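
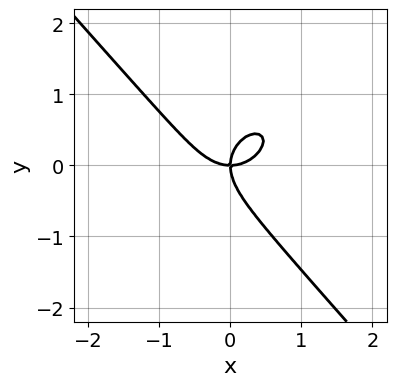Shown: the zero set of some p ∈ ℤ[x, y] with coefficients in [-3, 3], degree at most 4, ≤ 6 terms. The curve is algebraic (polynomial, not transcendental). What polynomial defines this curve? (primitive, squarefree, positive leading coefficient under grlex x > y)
3*x^3 + x*y^2 + 3*y^3 - 3*x*y

1. deg p = 3. A generic line meets the curve in up to 3 points.
2. Against the integer gridlines: it meets the y-axis at y = 0 (among the integer gridlines); it meets the x-axis at x = 0 (among the integer gridlines).
3. The integer polynomial consistent with all of this is the stated p.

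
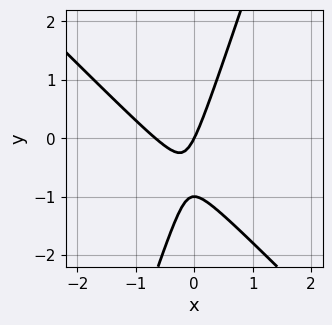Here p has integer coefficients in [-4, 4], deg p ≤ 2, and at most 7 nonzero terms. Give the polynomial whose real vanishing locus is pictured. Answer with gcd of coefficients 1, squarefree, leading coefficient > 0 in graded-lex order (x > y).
3*x^2 + 2*x*y - y^2 + 2*x - y

(a) Degree: no degree-1 curve has this shape, so deg p = 2.
(b) From the visible intercepts: it meets the x-axis at x = 0 (among the integer gridlines); the y-axis gridline crossings are at y ∈ {-1, 0}.
(c) The integer polynomial consistent with all of this is the stated p.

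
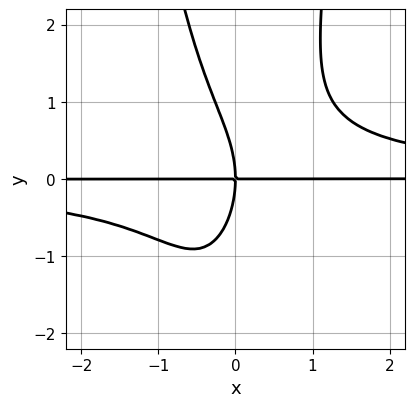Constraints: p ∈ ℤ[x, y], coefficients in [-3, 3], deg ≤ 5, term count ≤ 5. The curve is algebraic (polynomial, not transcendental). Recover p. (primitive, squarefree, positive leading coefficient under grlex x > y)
3*x^2*y^2 - y^3 - 3*x*y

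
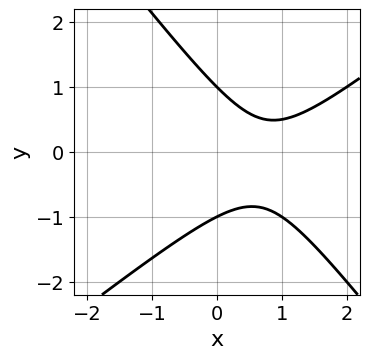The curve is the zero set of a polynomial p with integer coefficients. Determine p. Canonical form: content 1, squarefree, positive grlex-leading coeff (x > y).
2*x^2 - x*y - 2*y^2 - 3*x + 2

deg p = 2.
Observable constraints: among the integer gridlines, it crosses the y-axis at y ∈ {-1, 1}; it misses every integer gridline on the x-axis.
Matching integer coefficients to the picture gives p.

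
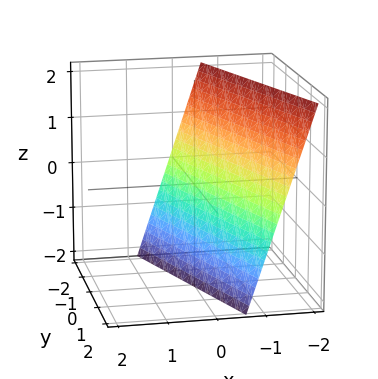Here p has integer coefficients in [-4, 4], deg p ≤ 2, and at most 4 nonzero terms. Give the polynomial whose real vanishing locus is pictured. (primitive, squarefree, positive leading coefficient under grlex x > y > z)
3*x + y + z + 2

1. Degree: the surface is flat (a plane), so deg p = 1.
2. From the visible intercepts: it meets the y-axis at y = -2 (among the integer gridlines); it meets the z-axis at z = -2 (among the integer gridlines).
3. These observations pin down the coefficients.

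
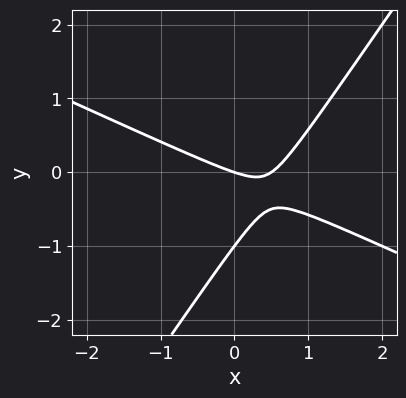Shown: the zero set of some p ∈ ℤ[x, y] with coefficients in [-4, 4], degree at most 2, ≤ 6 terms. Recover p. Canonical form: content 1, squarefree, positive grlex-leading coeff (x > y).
Degree: a generic line meets the curve in up to 2 points, so deg p = 2.
Observable constraints: it crosses the x-axis at the gridline x = 0; the y-axis gridline crossings are at y ∈ {-1, 0}.
These observations pin down the coefficients.

2*x^2 + 3*x*y - 3*y^2 - x - 3*y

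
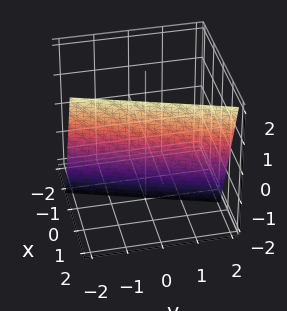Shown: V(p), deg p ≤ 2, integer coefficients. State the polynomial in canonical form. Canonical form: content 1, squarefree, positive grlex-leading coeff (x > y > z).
3*x - y - z - 2

(a) deg p = 1. The surface is flat (a plane).
(b) Observable constraints: it meets the z-axis at z = -2 (among the integer gridlines); one y-axis crossing is at y = -2.
(c) Putting this together gives p.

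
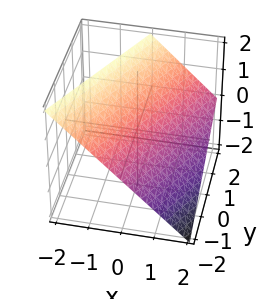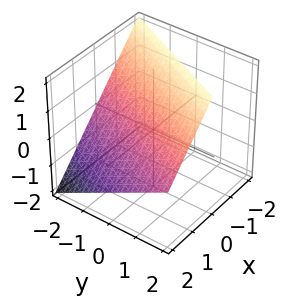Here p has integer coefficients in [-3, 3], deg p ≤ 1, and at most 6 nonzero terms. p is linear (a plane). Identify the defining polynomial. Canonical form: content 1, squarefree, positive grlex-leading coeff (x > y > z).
The degree is 1 — every cross-section is a straight line — this is a plane.
Reading off the gridlines: it meets the z-axis at z = 1 (among the integer gridlines); it meets the y-axis at y = -2 (among the integer gridlines); it meets the x-axis at x = 1 (among the integer gridlines).
Solving for integer coefficients yields p as stated.

2*x - y + 2*z - 2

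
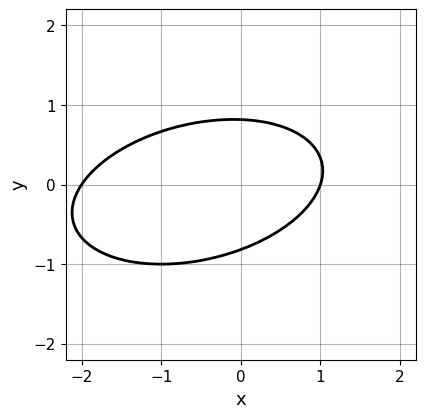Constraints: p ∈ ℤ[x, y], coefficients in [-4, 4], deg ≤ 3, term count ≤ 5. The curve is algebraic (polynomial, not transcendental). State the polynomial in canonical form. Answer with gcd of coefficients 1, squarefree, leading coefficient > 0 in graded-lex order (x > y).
x^2 - x*y + 3*y^2 + x - 2

(a) Degree: the shape is more complex than any degree-1 curve, so deg p = 2.
(b) Checking where it meets the axes: among the integer gridlines, it crosses the x-axis at x ∈ {-2, 1}.
(c) Fitting integer coefficients to these (and the overall shape) gives p.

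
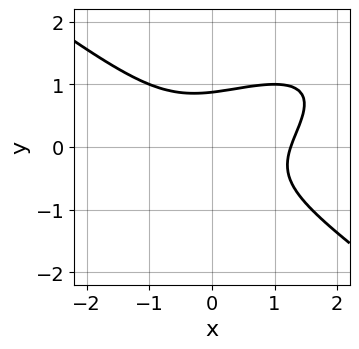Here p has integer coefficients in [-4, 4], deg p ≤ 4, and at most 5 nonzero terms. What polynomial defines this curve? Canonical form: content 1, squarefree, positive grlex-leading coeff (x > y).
First, the degree is 3 — the shape is more complex than any degree-2 curve.
Finally, the integer polynomial consistent with all of this is the stated p.

x^3 - x^2*y - x*y^2 + 3*y^3 - 2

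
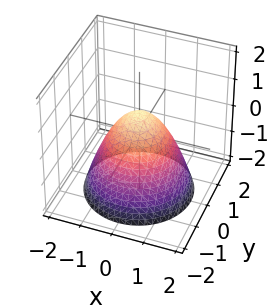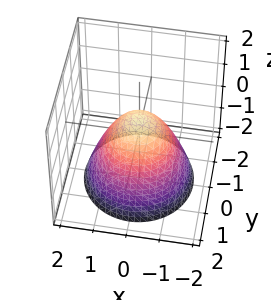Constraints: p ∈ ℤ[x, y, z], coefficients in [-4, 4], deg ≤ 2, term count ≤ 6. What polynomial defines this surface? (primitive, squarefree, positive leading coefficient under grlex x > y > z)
3*x^2 + 3*y^2 + 3*z - 2

First, deg p = 2. The shape is more complex than any degree-1 surface.
Next, symmetry: the z-axis is an axis of rotation, so x and y enter only as x² + y².
Next, checking where it meets the axes: a circular section at z = -2 has radius between 1 and 2.
Finally, these observations pin down the coefficients.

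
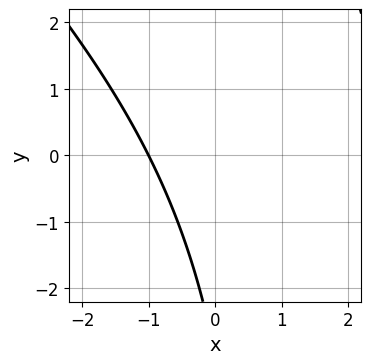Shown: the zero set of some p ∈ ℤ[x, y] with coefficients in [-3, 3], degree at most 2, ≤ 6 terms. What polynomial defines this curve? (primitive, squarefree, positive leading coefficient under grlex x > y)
x^2 + x*y - 2*x - y - 3

First, the degree is 2 — the shape is more complex than any degree-1 curve.
Next, against the integer gridlines: it crosses the x-axis at the gridline x = -1; the curve avoids every integer y-axis point in the box.
Finally, matching integer coefficients to the picture gives p.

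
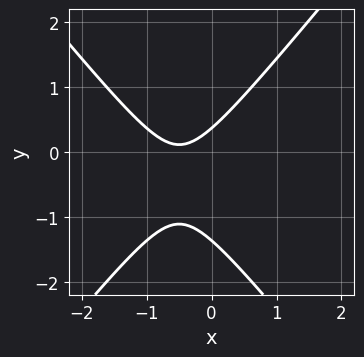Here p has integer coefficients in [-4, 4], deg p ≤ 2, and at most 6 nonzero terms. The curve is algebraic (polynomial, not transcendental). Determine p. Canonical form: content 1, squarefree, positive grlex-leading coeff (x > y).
3*x^2 - 2*y^2 + 3*x - 2*y + 1

First, deg p = 2. No degree-1 curve has this shape.
Then, from the visible intercepts: no x-intercept at any integer in the box.
Finally, together with the visible shape, these determine p as stated.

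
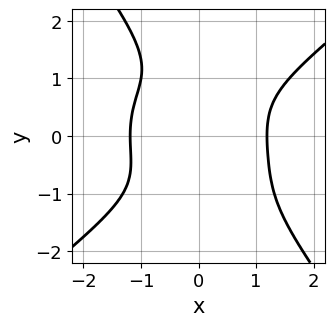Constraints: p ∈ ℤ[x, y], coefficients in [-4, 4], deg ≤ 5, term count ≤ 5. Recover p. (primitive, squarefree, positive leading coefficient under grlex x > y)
x^4 - x*y^3 - y^4 - x*y^2 - 2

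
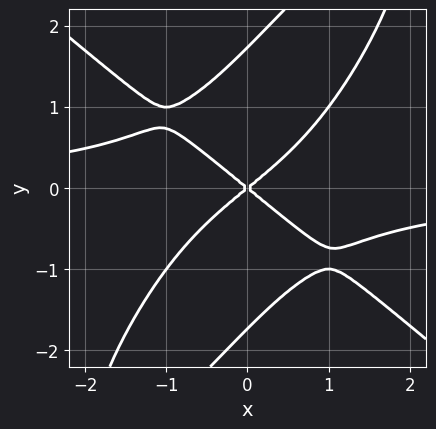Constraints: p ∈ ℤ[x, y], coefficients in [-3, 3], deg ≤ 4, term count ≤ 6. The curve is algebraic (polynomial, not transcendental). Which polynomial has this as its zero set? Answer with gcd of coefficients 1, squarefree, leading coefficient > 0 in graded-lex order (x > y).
Degree: no degree-3 curve has this shape, so deg p = 4.
From the axis intercepts and sections: it crosses the y-axis at the gridline y = 0; it meets the x-axis at x = 0 (among the integer gridlines).
Putting this together gives p.

2*x^3*y - 2*x*y^3 + y^4 + 2*x^2 - 3*y^2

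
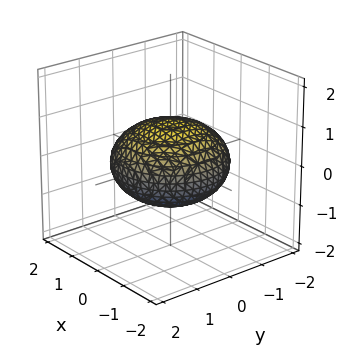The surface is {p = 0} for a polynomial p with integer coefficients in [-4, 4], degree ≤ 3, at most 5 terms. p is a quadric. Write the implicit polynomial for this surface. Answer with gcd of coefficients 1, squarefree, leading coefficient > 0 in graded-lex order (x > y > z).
x^2 + y^2 + 2*z^2 - 2

First, deg p = 2.
Next, symmetries: mirror symmetry z ↦ −z ⇒ only even powers of z; the z-axis is an axis of rotation, so x and y enter only as x² + y².
Next, observable constraints: a circular section at z = 0 has radius between 1 and 2; among the integer gridlines, it crosses the z-axis at z ∈ {-1, 1}.
Finally, the integer polynomial consistent with all of this is the stated p.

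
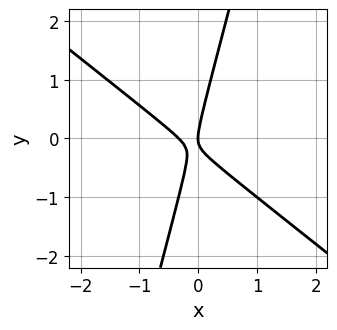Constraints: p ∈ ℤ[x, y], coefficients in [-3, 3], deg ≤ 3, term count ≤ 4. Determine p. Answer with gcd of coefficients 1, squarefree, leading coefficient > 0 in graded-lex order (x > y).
3*x^2 + 3*x*y - y^2 + x

(a) deg p = 2.
(b) Observable constraints: one y-axis crossing is at y = 0; it meets the x-axis at x = 0 (among the integer gridlines).
(c) The integer polynomial consistent with all of this is the stated p.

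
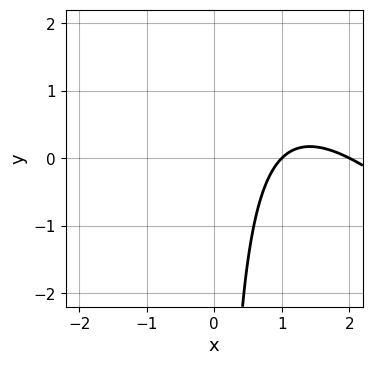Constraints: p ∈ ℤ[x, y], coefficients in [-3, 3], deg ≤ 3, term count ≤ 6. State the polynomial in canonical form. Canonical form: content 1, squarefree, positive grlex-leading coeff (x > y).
x^2 + x*y - 3*x + 2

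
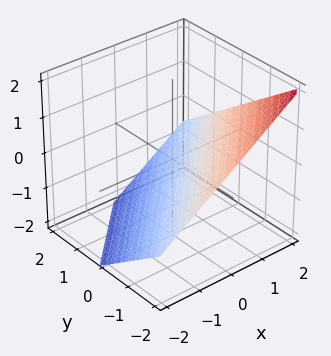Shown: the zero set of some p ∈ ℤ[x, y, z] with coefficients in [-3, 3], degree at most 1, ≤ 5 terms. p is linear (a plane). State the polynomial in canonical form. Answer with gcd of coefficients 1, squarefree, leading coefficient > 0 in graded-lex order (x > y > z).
2*x - 2*y - 3*z - 2

deg p = 1.
Observable constraints: it crosses the x-axis at the gridline x = 1; it crosses the y-axis at the gridline y = -1.
These observations pin down the coefficients.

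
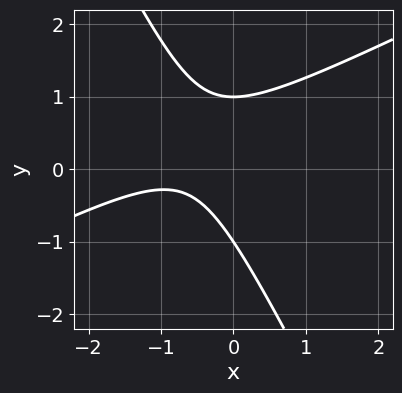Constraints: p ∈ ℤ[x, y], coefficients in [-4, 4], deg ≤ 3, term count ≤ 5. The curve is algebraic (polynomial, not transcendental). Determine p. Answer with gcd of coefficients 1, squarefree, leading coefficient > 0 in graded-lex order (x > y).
The degree is 2 — no degree-1 curve has this shape.
Checking where it meets the axes: among the integer gridlines, it crosses the y-axis at y ∈ {-1, 1}; the curve avoids every integer x-axis point in the box.
Assembling these constraints gives the stated polynomial.

2*x^2 - 3*x*y - 2*y^2 + 3*x + 2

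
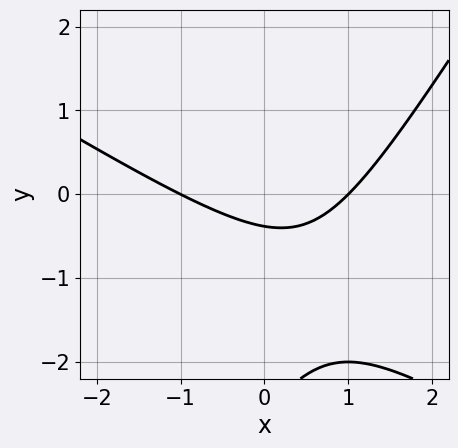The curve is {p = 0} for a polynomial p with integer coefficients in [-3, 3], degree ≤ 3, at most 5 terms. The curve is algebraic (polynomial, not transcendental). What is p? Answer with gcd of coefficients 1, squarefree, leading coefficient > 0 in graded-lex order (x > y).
(a) The degree is 2 — no degree-1 curve has this shape.
(b) From the axis intercepts and sections: the x-axis gridline crossings are at x ∈ {-1, 1}.
(c) Assembling these constraints gives the stated polynomial.

x^2 + x*y - y^2 - 3*y - 1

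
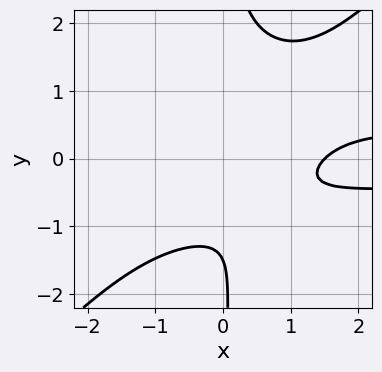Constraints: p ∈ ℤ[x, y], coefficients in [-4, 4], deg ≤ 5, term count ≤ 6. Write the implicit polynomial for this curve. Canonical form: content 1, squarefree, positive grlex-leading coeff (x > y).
2*x^2*y^2 - 2*x*y^3 - 2*x + 2*y + 3

(a) The degree is 4 — the shape is more complex than any degree-3 curve.
(b) Matching integer coefficients to the picture gives p.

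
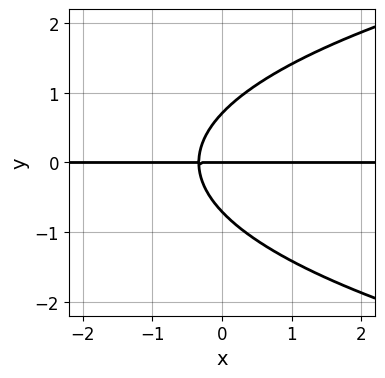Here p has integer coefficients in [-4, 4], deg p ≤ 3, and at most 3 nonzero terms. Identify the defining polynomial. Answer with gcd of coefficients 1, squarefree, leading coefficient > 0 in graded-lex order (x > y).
2*y^3 - 3*x*y - y

(a) Degree: the shape is more complex than any degree-2 curve, so deg p = 3.
(b) From the visible intercepts: it crosses the y-axis at the gridline y = 0; the visible x-axis segment lies entirely on the curve.
(c) Together with the visible shape, these determine p as stated.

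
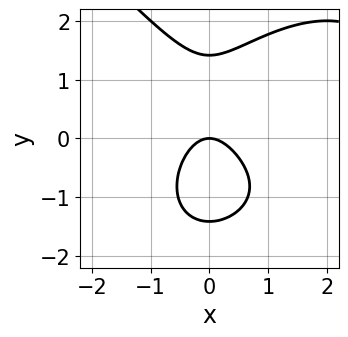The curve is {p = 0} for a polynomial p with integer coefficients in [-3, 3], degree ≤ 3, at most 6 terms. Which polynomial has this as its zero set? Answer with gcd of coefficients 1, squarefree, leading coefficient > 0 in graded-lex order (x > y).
1. deg p = 3. The shape is more complex than any degree-2 curve.
2. Observable constraints: it meets the x-axis at x = 0 (among the integer gridlines); one y-axis crossing is at y = 0.
3. Solving for integer coefficients yields p as stated.

x^3 + y^3 - 3*x^2 - 2*y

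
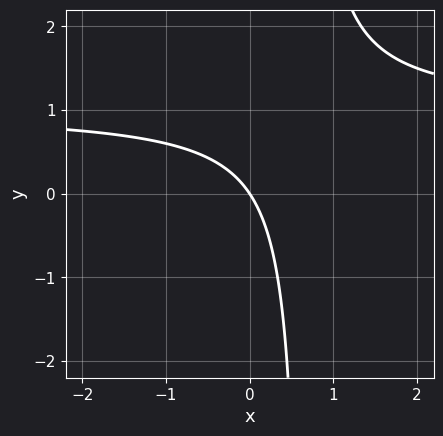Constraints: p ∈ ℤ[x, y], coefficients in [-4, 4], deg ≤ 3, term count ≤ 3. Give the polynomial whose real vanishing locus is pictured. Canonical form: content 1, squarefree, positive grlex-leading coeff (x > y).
3*x*y - 3*x - 2*y

First, degree: the shape is more complex than any degree-1 curve, so deg p = 2.
Next, reading off the gridlines: it meets the y-axis at y = 0 (among the integer gridlines); it crosses the x-axis at the gridline x = 0.
Finally, the integer polynomial consistent with all of this is the stated p.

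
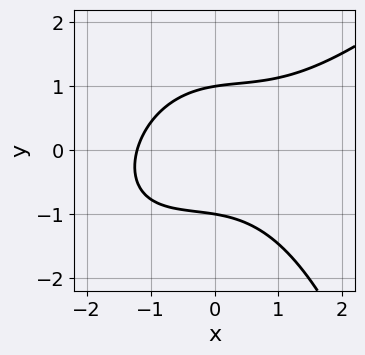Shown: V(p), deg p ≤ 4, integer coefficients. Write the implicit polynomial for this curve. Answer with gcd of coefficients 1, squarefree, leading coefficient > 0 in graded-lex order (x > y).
x^3 - x^2*y - 3*y^2 + x + 3

(a) deg p = 3. The shape is more complex than any degree-2 curve.
(b) Reading off the gridlines: among the integer gridlines, it crosses the y-axis at y ∈ {-1, 1}.
(c) These observations pin down the coefficients.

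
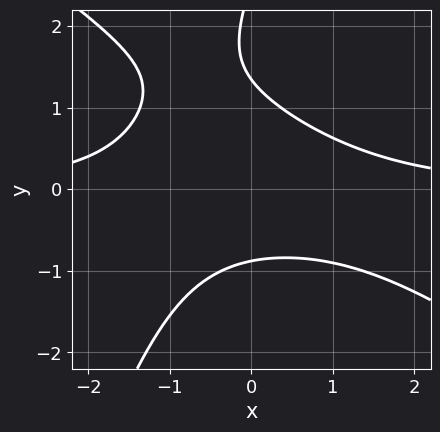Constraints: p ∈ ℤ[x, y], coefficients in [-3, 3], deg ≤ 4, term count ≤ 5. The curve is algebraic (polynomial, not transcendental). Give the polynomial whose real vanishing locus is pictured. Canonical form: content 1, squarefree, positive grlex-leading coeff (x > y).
deg p = 3. A generic line meets the curve in up to 3 points.
Observable constraints: no x-intercept at any integer in the box.
Assembling these constraints gives the stated polynomial.

2*x^2*y + 2*x*y^2 - y^3 + 3*y^2 - 3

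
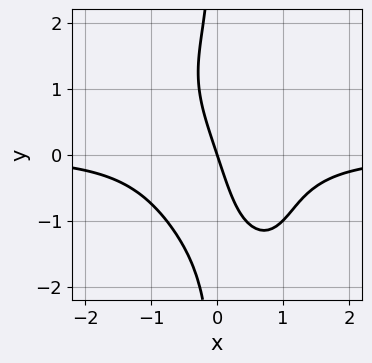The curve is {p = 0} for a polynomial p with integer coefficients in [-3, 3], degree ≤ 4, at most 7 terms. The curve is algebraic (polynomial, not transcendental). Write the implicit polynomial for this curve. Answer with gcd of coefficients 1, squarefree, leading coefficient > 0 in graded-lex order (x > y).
3*x^3*y + 2*x^2*y^2 + x*y^3 + 3*x + y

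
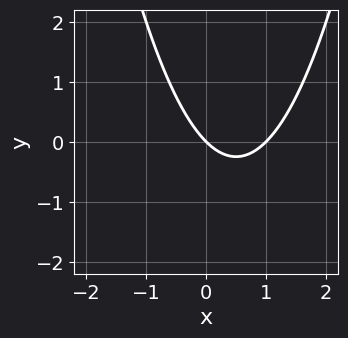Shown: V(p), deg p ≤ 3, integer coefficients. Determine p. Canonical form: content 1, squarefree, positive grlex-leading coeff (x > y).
First, degree: the shape is more complex than any degree-1 curve, so deg p = 2.
Next, against the integer gridlines: it crosses the y-axis at the gridline y = 0; among the integer gridlines, it crosses the x-axis at x ∈ {0, 1}.
Finally, the integer polynomial consistent with all of this is the stated p.

x^2 - x - y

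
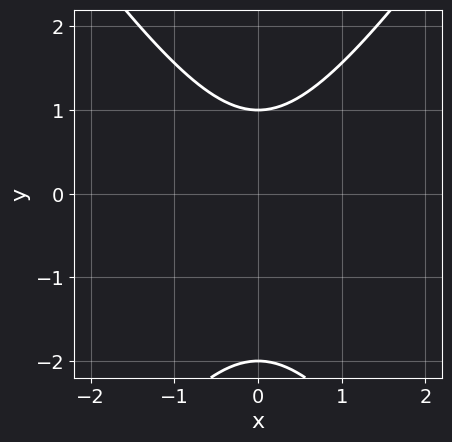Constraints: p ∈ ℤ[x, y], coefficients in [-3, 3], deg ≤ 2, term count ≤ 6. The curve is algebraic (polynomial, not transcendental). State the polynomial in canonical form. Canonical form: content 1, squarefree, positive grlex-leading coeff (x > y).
2*x^2 - y^2 - y + 2

deg p = 2.
Symmetries: mirror symmetry x ↦ −x ⇒ only even powers of x.
Checking where it meets the axes: the y-axis gridline crossings are at y ∈ {-2, 1}; it misses every integer gridline on the x-axis.
Matching integer coefficients to the picture gives p.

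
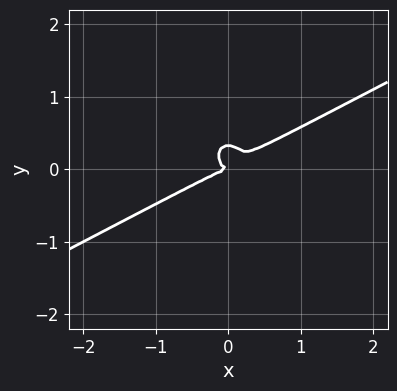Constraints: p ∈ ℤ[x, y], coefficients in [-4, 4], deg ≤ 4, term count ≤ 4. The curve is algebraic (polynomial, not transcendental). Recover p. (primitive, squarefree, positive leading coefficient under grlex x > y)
2*x^3 - 3*x^2*y - 3*y^3 + y^2

Degree: the shape is more complex than any degree-2 curve, so deg p = 3.
From the visible intercepts: it meets the y-axis at y = 0 (among the integer gridlines); it meets the x-axis at x = 0 (among the integer gridlines).
Matching integer coefficients to the picture gives p.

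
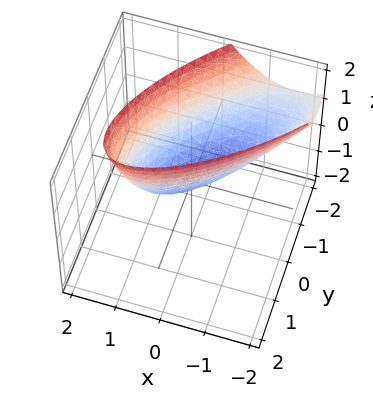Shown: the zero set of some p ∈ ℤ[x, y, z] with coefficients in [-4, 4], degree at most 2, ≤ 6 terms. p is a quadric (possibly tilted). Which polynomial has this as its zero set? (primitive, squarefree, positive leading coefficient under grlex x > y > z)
First, deg p = 2.
Then, from the visible intercepts: it meets the y-axis at y = 0 (among the integer gridlines); it meets the z-axis at z = 0 (among the integer gridlines).
Finally, together with the visible shape, these determine p as stated.

2*x^2 - 3*x*y + 2*y^2 + y*z - 2*z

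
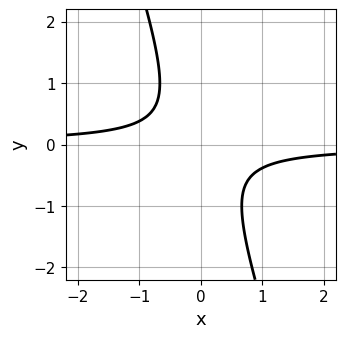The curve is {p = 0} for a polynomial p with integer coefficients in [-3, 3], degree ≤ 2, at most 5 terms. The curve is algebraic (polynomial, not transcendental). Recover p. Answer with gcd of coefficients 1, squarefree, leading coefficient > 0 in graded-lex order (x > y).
3*x*y + y^2 + 1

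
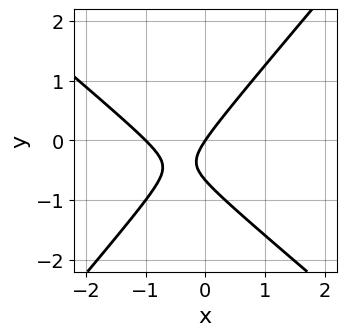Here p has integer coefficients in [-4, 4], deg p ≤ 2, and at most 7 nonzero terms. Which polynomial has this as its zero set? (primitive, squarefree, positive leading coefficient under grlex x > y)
3*x^2 + x*y - 3*y^2 + 3*x - 2*y

The degree is 2 — no degree-1 curve has this shape.
Reading off the gridlines: the x-axis gridline crossings are at x ∈ {-1, 0}; one y-axis crossing is at y = 0.
Matching integer coefficients to the picture gives p.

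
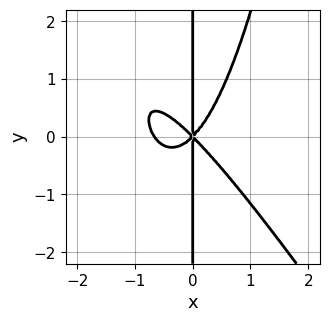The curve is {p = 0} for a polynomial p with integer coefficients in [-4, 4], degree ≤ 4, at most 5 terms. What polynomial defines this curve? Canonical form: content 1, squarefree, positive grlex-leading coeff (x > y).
3*x^4 + 2*x^3*y + 2*x^3 - 2*x*y^2

(a) The degree is 4 — a generic line meets the curve in up to 4 points.
(b) Reading off the gridlines: one x-axis crossing is at x = 0; the visible y-axis segment lies entirely on the curve.
(c) Fitting integer coefficients to these (and the overall shape) gives p.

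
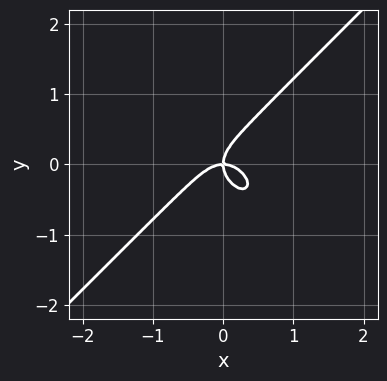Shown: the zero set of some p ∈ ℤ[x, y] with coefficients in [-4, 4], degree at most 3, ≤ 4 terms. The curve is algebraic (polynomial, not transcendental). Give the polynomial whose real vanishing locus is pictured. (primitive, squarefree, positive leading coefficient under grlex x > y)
3*x^3 - 3*y^3 + 2*x*y

1. deg p = 3. The shape is more complex than any degree-2 curve.
2. Observable constraints: it crosses the x-axis at the gridline x = 0; one y-axis crossing is at y = 0.
3. These observations pin down the coefficients.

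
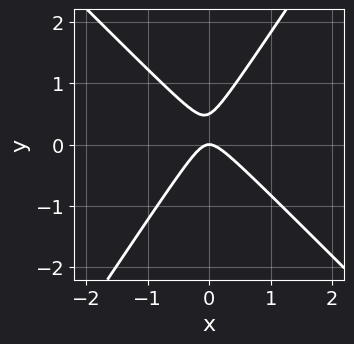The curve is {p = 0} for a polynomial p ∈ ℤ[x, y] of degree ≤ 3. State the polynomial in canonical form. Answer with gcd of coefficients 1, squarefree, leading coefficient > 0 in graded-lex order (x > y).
3*x^2 + x*y - 2*y^2 + y

(a) deg p = 2.
(b) Reading off the gridlines: it crosses the x-axis at the gridline x = 0; it crosses the y-axis at the gridline y = 0.
(c) Assembling these constraints gives the stated polynomial.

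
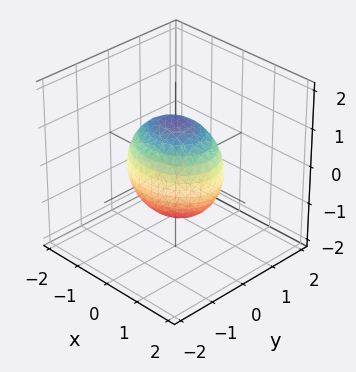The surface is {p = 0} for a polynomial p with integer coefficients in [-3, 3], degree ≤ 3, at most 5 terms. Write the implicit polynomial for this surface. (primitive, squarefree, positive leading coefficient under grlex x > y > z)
2*x^2 + 3*y^2 + 2*z^2 - 3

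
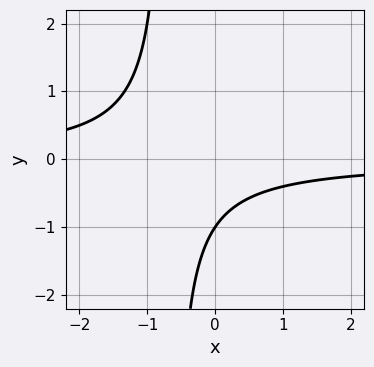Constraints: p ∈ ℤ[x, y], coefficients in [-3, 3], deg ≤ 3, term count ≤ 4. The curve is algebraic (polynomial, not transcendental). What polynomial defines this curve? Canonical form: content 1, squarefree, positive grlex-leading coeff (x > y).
3*x*y + 2*y + 2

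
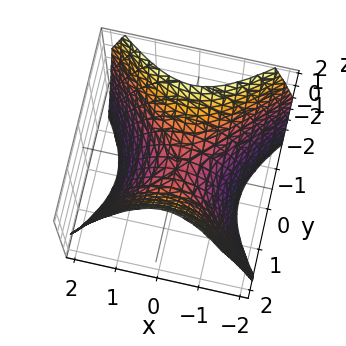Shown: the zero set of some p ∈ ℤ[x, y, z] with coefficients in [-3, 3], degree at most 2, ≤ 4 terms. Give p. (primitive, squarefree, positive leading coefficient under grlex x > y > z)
x^2 - y^2 + z

First, the degree is 2 — a saddle surface; a quadric.
Next, symmetries: it's symmetric under x → −x, forcing even powers of x; mirror symmetry y ↦ −y ⇒ only even powers of y.
Then, checking where it meets the axes: one z-axis crossing is at z = 0; it crosses the y-axis at the gridline y = 0.
Finally, these observations pin down the coefficients.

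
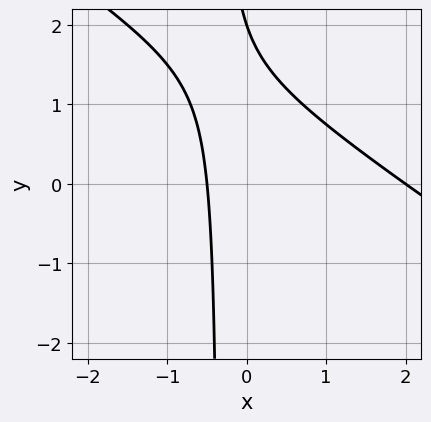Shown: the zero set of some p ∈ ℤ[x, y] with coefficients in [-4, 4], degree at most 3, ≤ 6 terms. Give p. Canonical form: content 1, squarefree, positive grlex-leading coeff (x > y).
2*x^2 + 3*x*y - 3*x + y - 2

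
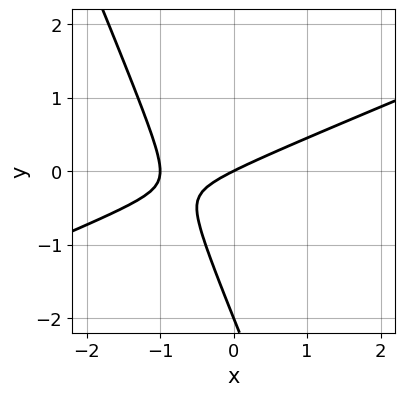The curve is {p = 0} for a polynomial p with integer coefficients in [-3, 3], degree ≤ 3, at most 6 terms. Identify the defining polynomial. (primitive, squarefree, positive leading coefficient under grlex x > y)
Degree: no degree-1 curve has this shape, so deg p = 2.
From the axis intercepts and sections: among the integer gridlines, it crosses the y-axis at y ∈ {-2, 0}; the x-axis gridline crossings are at x ∈ {-1, 0}.
Together with the visible shape, these determine p as stated.

x^2 - 2*x*y - y^2 + x - 2*y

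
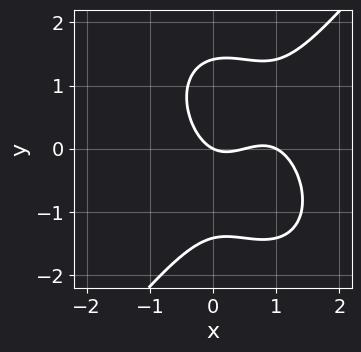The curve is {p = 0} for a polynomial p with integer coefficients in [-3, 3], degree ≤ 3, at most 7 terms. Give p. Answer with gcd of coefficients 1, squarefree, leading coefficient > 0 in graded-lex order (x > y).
2*x^3 - y^3 - 3*x^2 + x + 2*y

First, the degree is 3 — a generic line meets the curve in up to 3 points.
Next, against the integer gridlines: among the integer gridlines, it crosses the x-axis at x ∈ {0, 1}; one y-axis crossing is at y = 0.
Finally, these observations pin down the coefficients.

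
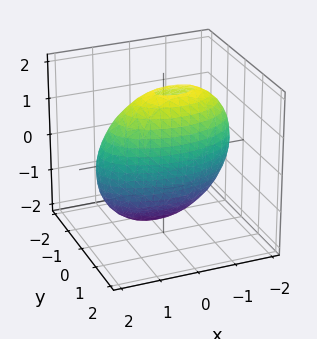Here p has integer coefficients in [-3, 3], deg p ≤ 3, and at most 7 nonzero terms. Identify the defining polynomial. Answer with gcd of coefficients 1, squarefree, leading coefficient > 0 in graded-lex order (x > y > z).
(a) Degree: the shape is more complex than any degree-1 surface, so deg p = 2.
(b) From the visible intercepts: among the integer gridlines, it crosses the y-axis at y ∈ {-1, 1}.
(c) Together with the visible shape, these determine p as stated.

x^2 + 3*y^2 - 2*y*z + z^2 - 3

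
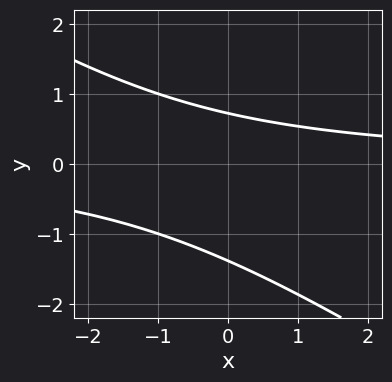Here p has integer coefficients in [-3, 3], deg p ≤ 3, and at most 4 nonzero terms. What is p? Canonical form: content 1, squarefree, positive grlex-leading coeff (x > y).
2*x*y + 3*y^2 + 2*y - 3

Degree: no degree-1 curve has this shape, so deg p = 2.
Checking where it meets the axes: it misses every integer gridline on the x-axis.
Matching integer coefficients to the picture gives p.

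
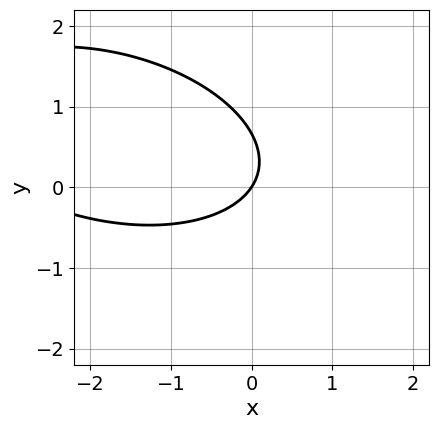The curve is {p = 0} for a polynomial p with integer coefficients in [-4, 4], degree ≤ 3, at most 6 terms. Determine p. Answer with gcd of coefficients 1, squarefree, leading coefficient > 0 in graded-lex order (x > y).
1. The degree is 2 — a generic line meets the curve in up to 2 points.
2. Reading off the gridlines: one x-axis crossing is at x = 0; it crosses the y-axis at the gridline y = 0.
3. Matching integer coefficients to the picture gives p.

x^2 + x*y + 3*y^2 + 3*x - 2*y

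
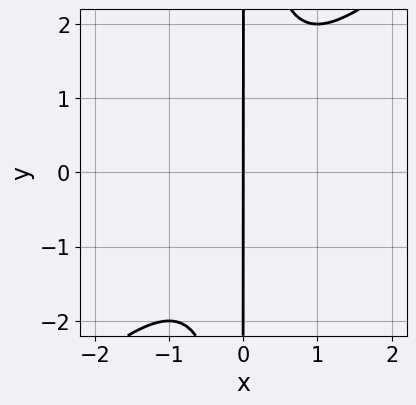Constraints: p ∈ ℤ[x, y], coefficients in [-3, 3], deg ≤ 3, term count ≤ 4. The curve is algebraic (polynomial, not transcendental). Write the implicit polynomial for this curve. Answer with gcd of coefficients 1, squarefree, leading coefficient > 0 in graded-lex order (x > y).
x^3 - x^2*y + x

(a) Degree: the shape is more complex than any degree-2 curve, so deg p = 3.
(b) From the axis intercepts and sections: it crosses the x-axis at the gridline x = 0; the visible y-axis segment lies entirely on the curve.
(c) Fitting integer coefficients to these (and the overall shape) gives p.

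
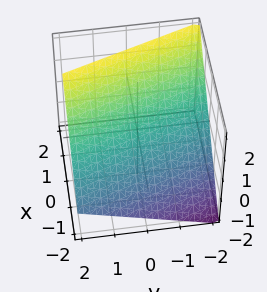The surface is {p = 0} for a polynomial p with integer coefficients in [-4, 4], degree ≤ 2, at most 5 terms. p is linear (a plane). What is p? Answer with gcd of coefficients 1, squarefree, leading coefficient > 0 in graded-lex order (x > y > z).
3*x + y - 3*z + 2

(a) deg p = 1. The surface is flat (a plane).
(b) Checking where it meets the axes: it crosses the y-axis at the gridline y = -2.
(c) The integer polynomial consistent with all of this is the stated p.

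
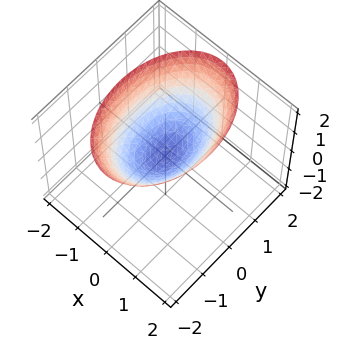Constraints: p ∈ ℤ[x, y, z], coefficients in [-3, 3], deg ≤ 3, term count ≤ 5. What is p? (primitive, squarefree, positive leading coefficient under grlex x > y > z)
2*x^2 + y^2 - 2*z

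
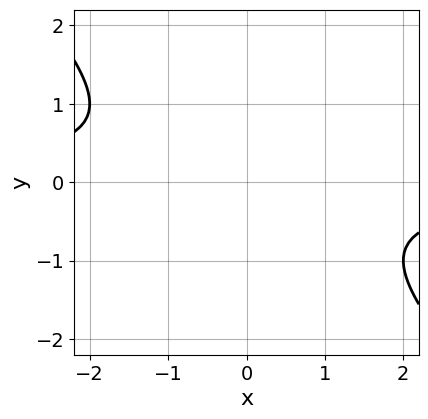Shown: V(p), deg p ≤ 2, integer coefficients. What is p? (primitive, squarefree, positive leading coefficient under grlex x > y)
x*y + y^2 + 1

First, deg p = 2. No degree-1 curve has this shape.
Then, reading off the gridlines: no x-intercept at any integer in the box; no y-intercept at any integer in the box.
Finally, assembling these constraints gives the stated polynomial.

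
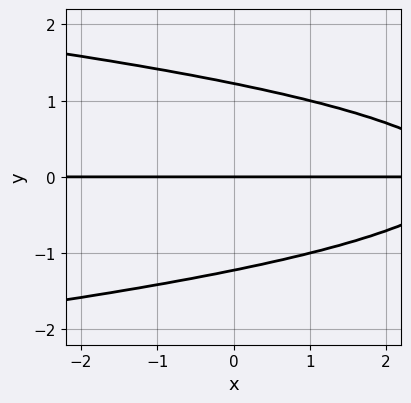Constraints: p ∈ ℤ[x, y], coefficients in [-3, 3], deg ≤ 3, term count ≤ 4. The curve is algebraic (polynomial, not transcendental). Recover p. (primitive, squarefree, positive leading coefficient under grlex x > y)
2*y^3 + x*y - 3*y

1. deg p = 3. No degree-2 curve has this shape.
2. Observable constraints: every point of the x-axis in the box is on the curve; it crosses the y-axis at the gridline y = 0.
3. The integer polynomial consistent with all of this is the stated p.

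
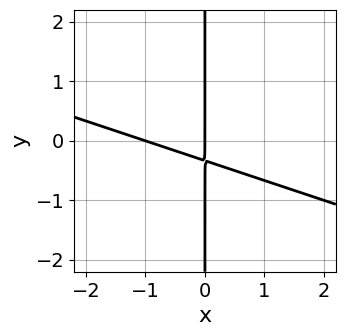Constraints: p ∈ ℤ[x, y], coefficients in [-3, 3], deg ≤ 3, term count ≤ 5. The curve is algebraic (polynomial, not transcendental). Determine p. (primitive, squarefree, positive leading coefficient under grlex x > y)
(a) Degree: no degree-1 curve has this shape, so deg p = 2.
(b) Reading off the gridlines: the x-axis gridline crossings are at x ∈ {-1, 0}; every point of the y-axis in the box is on the curve.
(c) Solving for integer coefficients yields p as stated.

x^2 + 3*x*y + x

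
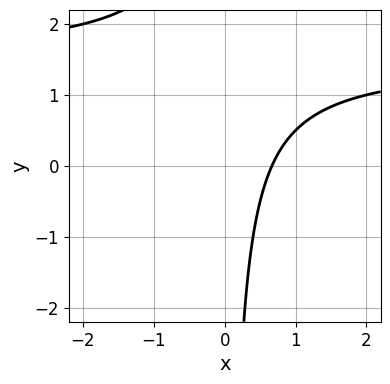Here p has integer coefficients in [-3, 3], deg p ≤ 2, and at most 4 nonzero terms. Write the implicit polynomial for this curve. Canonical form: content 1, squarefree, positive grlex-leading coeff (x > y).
The degree is 2 — no degree-1 curve has this shape.
Reading off the gridlines: no y-intercept at any integer in the box.
The integer polynomial consistent with all of this is the stated p.

2*x*y - 3*x + 2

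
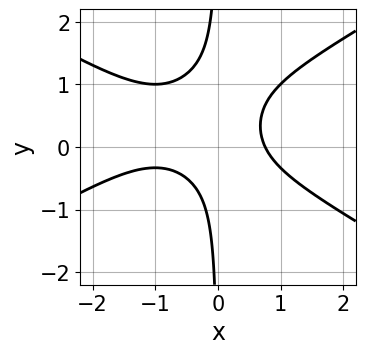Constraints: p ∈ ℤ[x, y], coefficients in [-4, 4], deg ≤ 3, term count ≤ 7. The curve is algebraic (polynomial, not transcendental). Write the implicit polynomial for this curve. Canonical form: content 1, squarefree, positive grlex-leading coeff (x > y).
x^3 - 3*x*y^2 + x^2 + 2*x*y - 1

1. Degree: a generic line meets the curve in up to 3 points, so deg p = 3.
2. From the visible intercepts: the curve avoids every integer y-axis point in the box.
3. The integer polynomial consistent with all of this is the stated p.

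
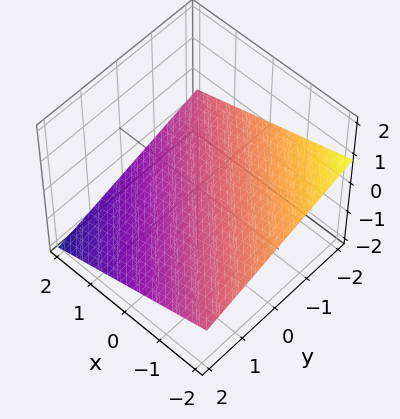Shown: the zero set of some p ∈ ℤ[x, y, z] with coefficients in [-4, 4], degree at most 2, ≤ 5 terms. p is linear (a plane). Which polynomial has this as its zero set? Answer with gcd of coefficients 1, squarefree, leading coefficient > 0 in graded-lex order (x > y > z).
1. Degree: the surface is flat (a plane), so deg p = 1.
2. From the axis intercepts and sections: it crosses the x-axis at the gridline x = -2; it crosses the y-axis at the gridline y = -2.
3. The integer polynomial consistent with all of this is the stated p.

x + y + 3*z + 2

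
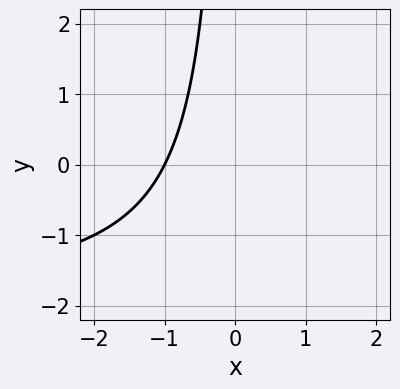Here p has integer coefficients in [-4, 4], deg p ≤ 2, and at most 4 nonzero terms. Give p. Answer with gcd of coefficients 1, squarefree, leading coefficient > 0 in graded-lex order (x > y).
Degree: no degree-1 curve has this shape, so deg p = 2.
From the visible intercepts: no y-intercept at any integer in the box; it crosses the x-axis at the gridline x = -1.
These observations pin down the coefficients.

x*y + 2*x + 2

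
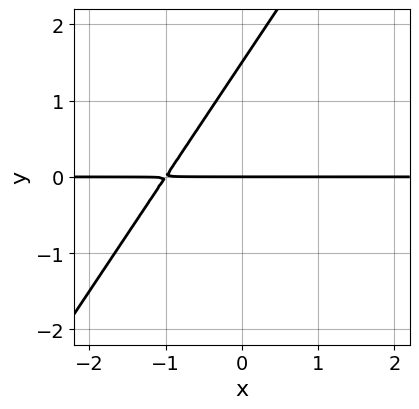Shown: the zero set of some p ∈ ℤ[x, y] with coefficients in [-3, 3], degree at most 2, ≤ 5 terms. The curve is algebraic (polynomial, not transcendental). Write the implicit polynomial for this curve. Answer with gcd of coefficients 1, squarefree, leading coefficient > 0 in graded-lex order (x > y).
1. The degree is 2 — no degree-1 curve has this shape.
2. Checking where it meets the axes: the visible x-axis segment lies entirely on the curve; it meets the y-axis at y = 0 (among the integer gridlines).
3. The integer polynomial consistent with all of this is the stated p.

3*x*y - 2*y^2 + 3*y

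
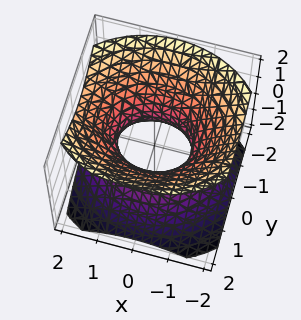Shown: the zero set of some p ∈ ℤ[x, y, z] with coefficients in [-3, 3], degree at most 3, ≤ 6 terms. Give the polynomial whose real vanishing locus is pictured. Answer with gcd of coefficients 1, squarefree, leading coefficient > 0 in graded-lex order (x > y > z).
2*x^2 + 3*y^2 - 3*z^2 - 2

First, the degree is 2 — an hourglass — one-sheet hyperboloid; a quadric.
Next, symmetries: the y ↦ −y reflection is a symmetry, so y appears only in even powers; mirror symmetry x ↦ −x ⇒ only even powers of x; it's symmetric under z → −z, forcing even powers of z.
Then, from the visible intercepts: the surface avoids every integer z-axis point in the box; the x-axis gridline crossings are at x ∈ {-1, 1}.
Finally, assembling these constraints gives the stated polynomial.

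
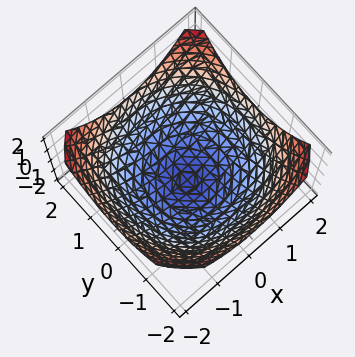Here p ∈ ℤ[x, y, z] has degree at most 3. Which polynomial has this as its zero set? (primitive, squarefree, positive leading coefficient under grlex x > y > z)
x^2 + y^2 - 2*z - 3

1. deg p = 2.
2. Symmetry: the surface is invariant under rotation about z: p = q(x² + y², z).
3. Against the integer gridlines: a circular section at z = -1 has radius exactly 1.
4. The integer polynomial consistent with all of this is the stated p.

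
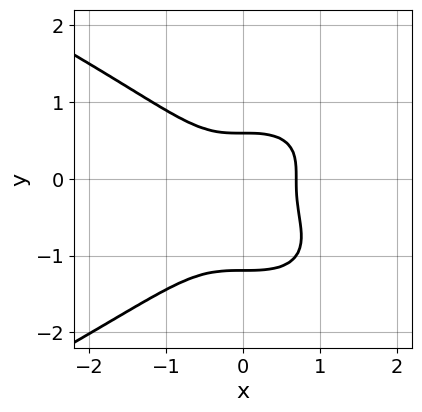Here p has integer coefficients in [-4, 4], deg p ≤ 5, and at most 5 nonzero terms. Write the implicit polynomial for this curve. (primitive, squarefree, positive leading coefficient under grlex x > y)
First, degree: a generic line meets the curve in up to 4 points, so deg p = 4.
Finally, solving for integer coefficients yields p as stated.

3*y^4 + 3*x^3 + 3*y^3 - 1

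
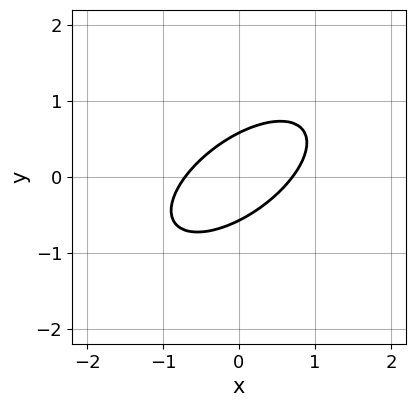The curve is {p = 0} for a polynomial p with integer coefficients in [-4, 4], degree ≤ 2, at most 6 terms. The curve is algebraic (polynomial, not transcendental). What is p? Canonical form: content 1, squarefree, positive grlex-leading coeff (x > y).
First, deg p = 2.
Finally, matching integer coefficients to the picture gives p.

2*x^2 - 3*x*y + 3*y^2 - 1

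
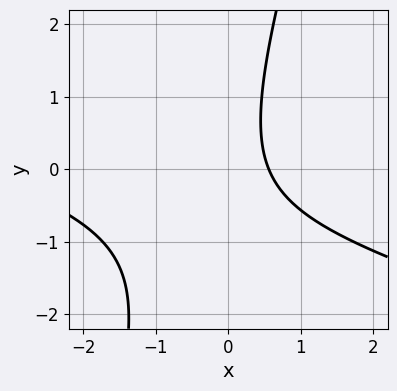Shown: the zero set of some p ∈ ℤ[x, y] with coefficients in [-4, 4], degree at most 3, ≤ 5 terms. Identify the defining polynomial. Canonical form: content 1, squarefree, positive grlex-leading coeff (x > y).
x^2 + 3*x*y - y^2 + 3*x - 2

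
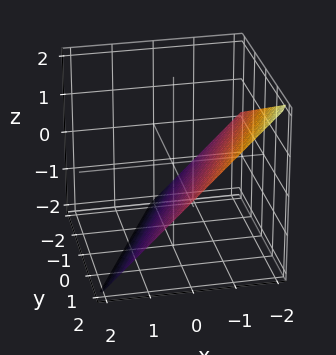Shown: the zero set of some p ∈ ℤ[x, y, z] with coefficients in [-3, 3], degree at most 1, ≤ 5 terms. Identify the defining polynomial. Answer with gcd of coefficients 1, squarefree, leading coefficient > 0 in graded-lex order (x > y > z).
2*x - y + 2*z + 2

(a) The degree is 1 — the surface is flat (a plane).
(b) Against the integer gridlines: it meets the z-axis at z = -1 (among the integer gridlines); it crosses the x-axis at the gridline x = -1; it crosses the y-axis at the gridline y = 2.
(c) These observations pin down the coefficients.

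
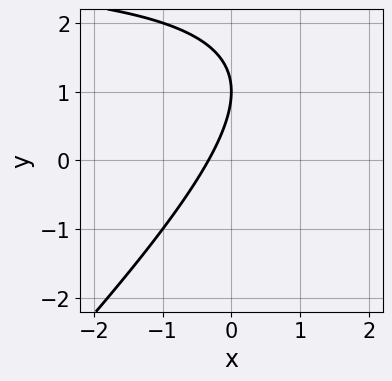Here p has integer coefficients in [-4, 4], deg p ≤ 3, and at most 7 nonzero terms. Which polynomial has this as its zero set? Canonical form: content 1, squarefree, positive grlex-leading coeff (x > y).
The degree is 2 — the shape is more complex than any degree-1 curve.
Observable constraints: one y-axis crossing is at y = 1.
Fitting integer coefficients to these (and the overall shape) gives p.

x*y - y^2 - 3*x + 2*y - 1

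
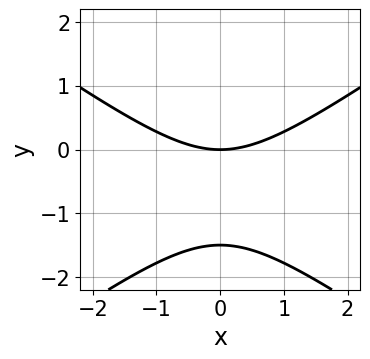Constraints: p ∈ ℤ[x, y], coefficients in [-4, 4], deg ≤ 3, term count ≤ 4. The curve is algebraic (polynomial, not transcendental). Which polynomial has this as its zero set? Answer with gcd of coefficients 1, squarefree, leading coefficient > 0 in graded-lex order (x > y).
x^2 - 2*y^2 - 3*y

1. Degree: a generic line meets the curve in up to 2 points, so deg p = 2.
2. Symmetries: mirror symmetry x ↦ −x ⇒ only even powers of x.
3. Against the integer gridlines: it crosses the x-axis at the gridline x = 0; it crosses the y-axis at the gridline y = 0.
4. Fitting integer coefficients to these (and the overall shape) gives p.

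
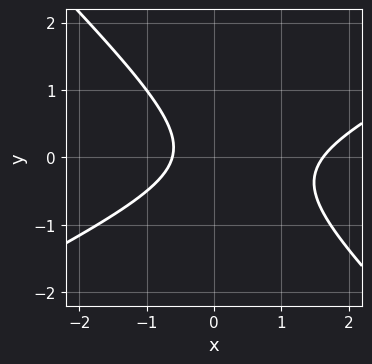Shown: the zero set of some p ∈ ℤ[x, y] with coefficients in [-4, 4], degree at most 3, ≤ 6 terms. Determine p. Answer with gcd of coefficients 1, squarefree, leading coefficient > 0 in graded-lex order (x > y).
x^2 - x*y - 2*y^2 - x - 1

First, deg p = 2. A generic line meets the curve in up to 2 points.
Then, observable constraints: no y-intercept at any integer in the box.
Finally, fitting integer coefficients to these (and the overall shape) gives p.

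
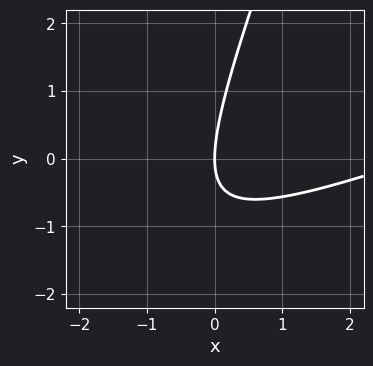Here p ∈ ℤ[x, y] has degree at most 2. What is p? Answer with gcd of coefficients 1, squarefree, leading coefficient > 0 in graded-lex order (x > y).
x^2 - 3*x*y + y^2 - 3*x

1. deg p = 2. A generic line meets the curve in up to 2 points.
2. From the axis intercepts and sections: it crosses the y-axis at the gridline y = 0; one x-axis crossing is at x = 0.
3. Solving for integer coefficients yields p as stated.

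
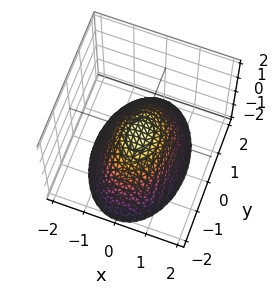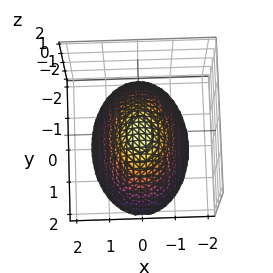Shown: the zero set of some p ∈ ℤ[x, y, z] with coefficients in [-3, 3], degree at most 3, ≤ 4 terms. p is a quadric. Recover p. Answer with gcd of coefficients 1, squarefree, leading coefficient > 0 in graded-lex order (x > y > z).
2*x^2 + y^2 + 2*z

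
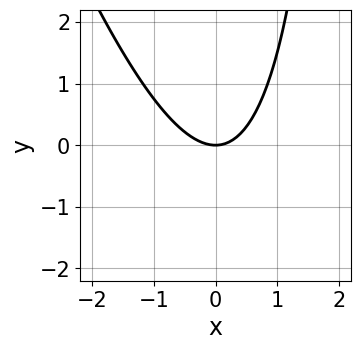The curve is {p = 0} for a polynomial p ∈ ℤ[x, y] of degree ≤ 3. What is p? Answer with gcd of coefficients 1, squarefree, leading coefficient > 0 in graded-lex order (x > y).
3*x^2 + x*y - 3*y

(a) deg p = 2.
(b) Reading off the gridlines: one x-axis crossing is at x = 0; one y-axis crossing is at y = 0.
(c) Fitting integer coefficients to these (and the overall shape) gives p.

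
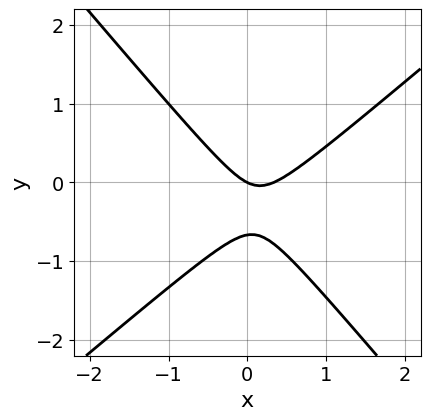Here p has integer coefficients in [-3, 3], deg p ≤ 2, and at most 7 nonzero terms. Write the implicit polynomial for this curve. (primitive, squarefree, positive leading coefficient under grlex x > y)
3*x^2 - x*y - 3*y^2 - x - 2*y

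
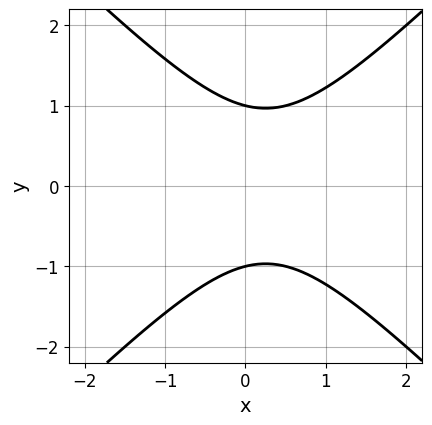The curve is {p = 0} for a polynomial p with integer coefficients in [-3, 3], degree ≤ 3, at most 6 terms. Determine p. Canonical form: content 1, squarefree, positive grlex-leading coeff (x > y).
2*x^2 - 2*y^2 - x + 2

Degree: a generic line meets the curve in up to 2 points, so deg p = 2.
Symmetries: it's symmetric under y → −y, forcing even powers of y.
Against the integer gridlines: the curve avoids every integer x-axis point in the box; among the integer gridlines, it crosses the y-axis at y ∈ {-1, 1}.
Assembling these constraints gives the stated polynomial.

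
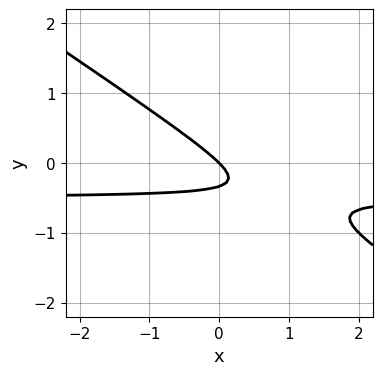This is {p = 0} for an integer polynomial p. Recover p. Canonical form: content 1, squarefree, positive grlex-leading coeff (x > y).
2*x*y + 3*y^2 + x + y

First, degree: no degree-1 curve has this shape, so deg p = 2.
Then, checking where it meets the axes: one y-axis crossing is at y = 0; one x-axis crossing is at x = 0.
Finally, putting this together gives p.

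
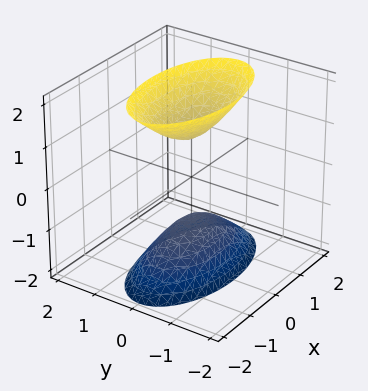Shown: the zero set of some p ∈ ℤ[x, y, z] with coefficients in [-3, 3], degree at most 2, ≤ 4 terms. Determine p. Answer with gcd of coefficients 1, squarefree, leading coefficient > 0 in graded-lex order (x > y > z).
The picture has 2 separate pieces. Treating them together as one polynomial.
Degree: two separate bowl-shaped sheets opening away from each other; a quadric, so deg p = 2.
Symmetries: mirror symmetry y ↦ −y ⇒ only even powers of y; it's symmetric under x → −x, forcing even powers of x; the z ↦ −z reflection is a symmetry, so z appears only in even powers.
From the axis intercepts and sections: among the integer gridlines, it crosses the z-axis at z ∈ {-1, 1}; no y-intercept at any integer in the box.
Matching integer coefficients to the picture gives p.

x^2 + 3*y^2 - z^2 + 1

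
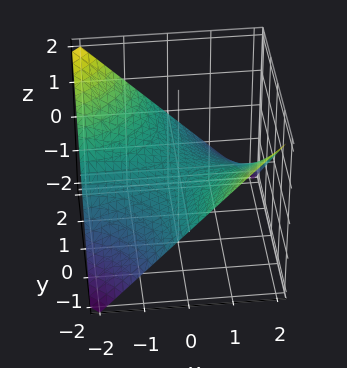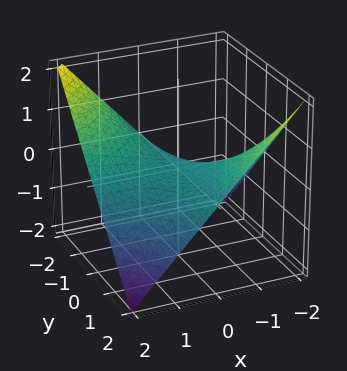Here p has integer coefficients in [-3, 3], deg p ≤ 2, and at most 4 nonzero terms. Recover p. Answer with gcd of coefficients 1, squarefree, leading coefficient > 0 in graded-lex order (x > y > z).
x*y + 2*z

Degree: a hyperbolic paraboloid; a quadric, so deg p = 2.
Observable constraints: it crosses the z-axis at the gridline z = 0; the visible y-axis segment lies entirely on the surface.
These observations pin down the coefficients. Check: (-2, 0, 0) on the x-axis lies on the surface, and p(-2, 0, 0) = 0. ✓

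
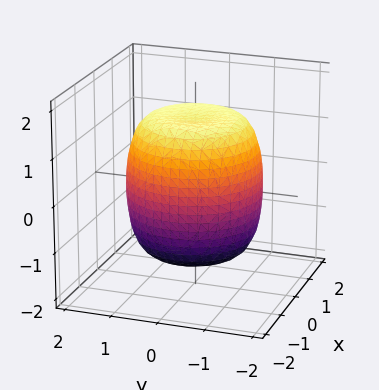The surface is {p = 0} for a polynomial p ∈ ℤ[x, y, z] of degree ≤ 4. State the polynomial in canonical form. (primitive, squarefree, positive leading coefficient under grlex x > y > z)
x^4 + 2*x^2*y^2 + y^4 - x^2 - y^2 + z^2 - 2

First, deg p = 4. No degree-3 surface has this shape.
Next, symmetries: the surface is invariant under rotation about z: p = q(x² + y², z).
Then, from the visible intercepts: a circular section at z = 0 has radius between 1 and 2.
Finally, assembling these constraints gives the stated polynomial.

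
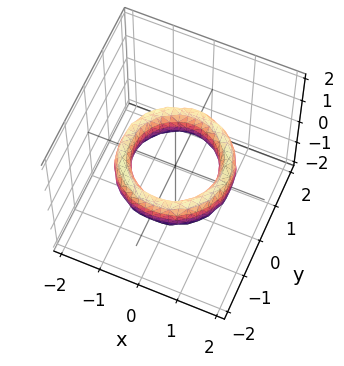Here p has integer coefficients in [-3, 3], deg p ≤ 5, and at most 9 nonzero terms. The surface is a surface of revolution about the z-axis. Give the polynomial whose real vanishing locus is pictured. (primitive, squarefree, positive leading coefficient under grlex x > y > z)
deg p = 4. A generic line meets the surface in up to 4 points.
Symmetries: rotational symmetry about the z-axis ⇒ p depends on x, y only through x² + y².
Reading off the gridlines: the x-axis gridline crossings are at x ∈ {-1, 1}; a circular section at z = 0 has radius exactly 1; the y-axis gridline crossings are at y ∈ {-1, 1}; it misses every integer gridline on the z-axis.
Together with the visible shape, these determine p as stated.

x^4 + 2*x^2*y^2 + y^4 - 3*x^2 - 3*y^2 + z^2 + 2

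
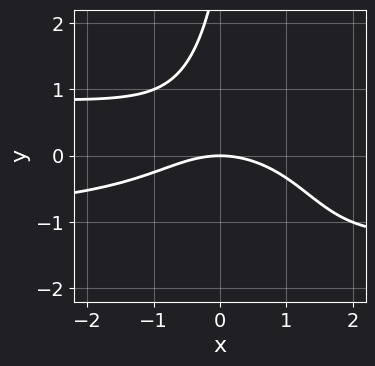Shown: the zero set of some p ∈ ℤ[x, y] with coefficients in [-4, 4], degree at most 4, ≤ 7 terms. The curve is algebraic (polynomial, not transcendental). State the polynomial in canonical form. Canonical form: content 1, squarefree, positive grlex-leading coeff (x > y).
(a) deg p = 4. No degree-3 curve has this shape.
(b) From the visible intercepts: it crosses the y-axis at the gridline y = 0; it crosses the x-axis at the gridline x = 0.
(c) The integer polynomial consistent with all of this is the stated p.

x^2*y^2 - 2*x*y^2 - x^2 + y^2 - 3*y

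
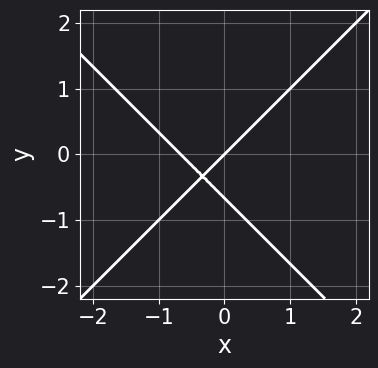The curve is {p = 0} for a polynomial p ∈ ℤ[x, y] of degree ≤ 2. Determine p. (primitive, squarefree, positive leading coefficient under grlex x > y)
(a) The degree is 2 — no degree-1 curve has this shape.
(b) From the axis intercepts and sections: it crosses the x-axis at the gridline x = 0; one y-axis crossing is at y = 0.
(c) Together with the visible shape, these determine p as stated.

3*x^2 - 3*y^2 + 2*x - 2*y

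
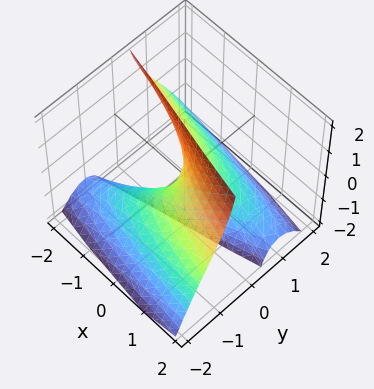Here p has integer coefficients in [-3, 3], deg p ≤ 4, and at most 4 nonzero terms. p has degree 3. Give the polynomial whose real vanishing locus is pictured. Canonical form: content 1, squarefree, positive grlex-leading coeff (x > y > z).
1. The degree is 3 — a generic line meets the surface in up to 3 points.
2. Reading off the gridlines: one x-axis crossing is at x = 0; the visible z-axis segment lies entirely on the surface; one y-axis crossing is at y = 0.
3. Fitting integer coefficients to these (and the overall shape) gives p.

y^3 + 2*y*z + x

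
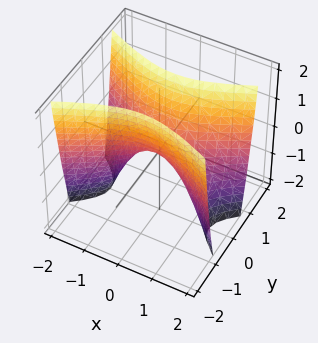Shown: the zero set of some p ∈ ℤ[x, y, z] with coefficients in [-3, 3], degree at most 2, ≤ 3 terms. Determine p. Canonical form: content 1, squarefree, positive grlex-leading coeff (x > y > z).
x^2 - 3*y^2 + z

Degree: a hyperbolic paraboloid; a quadric, so deg p = 2.
Symmetries: mirror symmetry y ↦ −y ⇒ only even powers of y; mirror symmetry x ↦ −x ⇒ only even powers of x.
Against the integer gridlines: one x-axis crossing is at x = 0; it crosses the y-axis at the gridline y = 0; it crosses the z-axis at the gridline z = 0.
Assembling these constraints gives the stated polynomial.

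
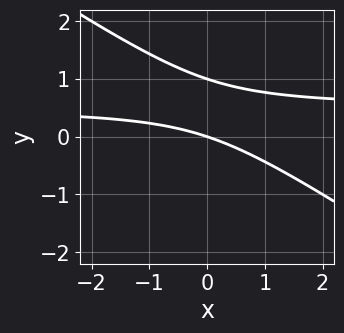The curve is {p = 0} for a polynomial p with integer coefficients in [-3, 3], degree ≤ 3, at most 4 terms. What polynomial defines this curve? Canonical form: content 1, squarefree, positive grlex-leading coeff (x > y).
2*x*y + 3*y^2 - x - 3*y

1. deg p = 2. The shape is more complex than any degree-1 curve.
2. Against the integer gridlines: one x-axis crossing is at x = 0; among the integer gridlines, it crosses the y-axis at y ∈ {0, 1}.
3. Fitting integer coefficients to these (and the overall shape) gives p.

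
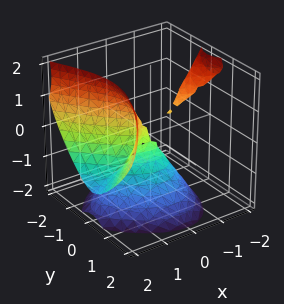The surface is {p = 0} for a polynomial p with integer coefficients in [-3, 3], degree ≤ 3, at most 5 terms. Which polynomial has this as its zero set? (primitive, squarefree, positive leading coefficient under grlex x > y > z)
First, I count 2 distinct pieces. They look like related sheets of one shape, so recover p as a whole.
Then, degree: a generic line meets the surface in up to 3 points, so deg p = 3.
Then, checking where it meets the axes: one z-axis crossing is at z = 0; it meets the y-axis at y = 0 (among the integer gridlines); it meets the x-axis at x = 0 (among the integer gridlines).
Finally, assembling these constraints gives the stated polynomial.

x^3 + 2*x^2*z - z^3 - 3*y^2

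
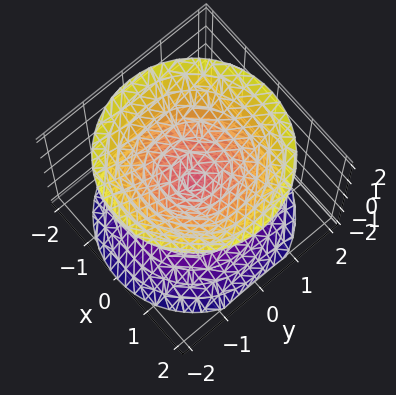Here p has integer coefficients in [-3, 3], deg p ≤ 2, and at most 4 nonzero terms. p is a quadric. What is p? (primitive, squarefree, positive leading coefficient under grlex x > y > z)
x^2 + y^2 - z^2

I count 2 distinct pieces.
deg p = 2.
Symmetries: the z ↦ −z reflection is a symmetry, so z appears only in even powers; rotational symmetry about the z-axis ⇒ p depends on x, y only through x² + y².
From the visible intercepts: a circular section at z = 1 has radius exactly 1; it crosses the x-axis at the gridline x = 0; it crosses the z-axis at the gridline z = 0; it crosses the y-axis at the gridline y = 0.
Matching integer coefficients to the picture gives p.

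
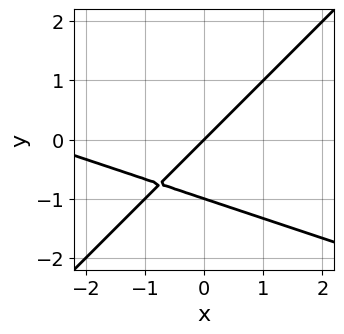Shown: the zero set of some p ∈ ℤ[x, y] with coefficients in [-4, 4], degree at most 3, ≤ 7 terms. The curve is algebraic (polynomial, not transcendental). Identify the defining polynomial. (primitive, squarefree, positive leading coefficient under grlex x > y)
x^2 + 2*x*y - 3*y^2 + 3*x - 3*y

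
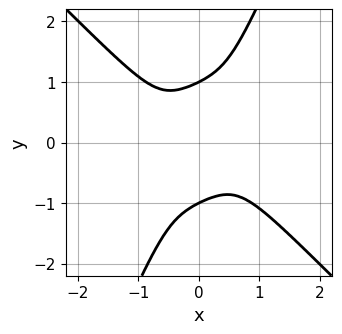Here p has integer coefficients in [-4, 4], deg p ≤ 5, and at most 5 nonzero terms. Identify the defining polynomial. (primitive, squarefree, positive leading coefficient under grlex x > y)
3*x^4 + 2*x*y^3 - y^4 + 1

Degree: no degree-3 curve has this shape, so deg p = 4.
Reading off the gridlines: it misses every integer gridline on the x-axis; among the integer gridlines, it crosses the y-axis at y ∈ {-1, 1}.
Matching integer coefficients to the picture gives p.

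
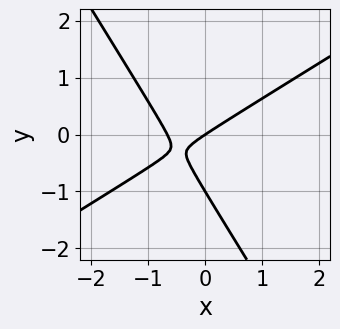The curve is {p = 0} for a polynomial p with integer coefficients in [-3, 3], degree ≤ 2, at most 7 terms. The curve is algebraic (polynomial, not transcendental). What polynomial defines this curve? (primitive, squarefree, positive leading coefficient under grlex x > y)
First, deg p = 2. No degree-1 curve has this shape.
Then, from the visible intercepts: the y-axis gridline crossings are at y ∈ {-1, 0}; it meets the x-axis at x = 0 (among the integer gridlines).
Finally, these observations pin down the coefficients.

3*x^2 - 3*x*y - 3*y^2 + 2*x - 3*y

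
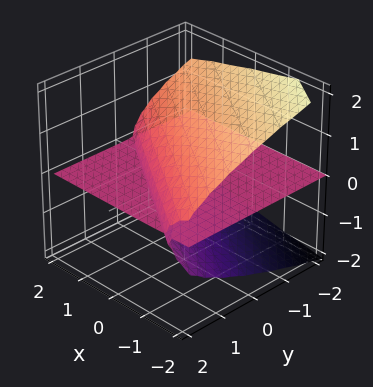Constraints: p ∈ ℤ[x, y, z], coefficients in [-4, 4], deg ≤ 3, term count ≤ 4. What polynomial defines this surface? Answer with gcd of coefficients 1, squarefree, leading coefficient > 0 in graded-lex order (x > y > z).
(a) I count 2 distinct pieces.
(b) Degree: a generic line meets the surface in up to 3 points, so deg p = 3.
(c) Observable constraints: every point of the y-axis in the box is on the surface; every point of the x-axis in the box is on the surface.
(d) These observations pin down the coefficients.

3*z^3 + 2*x*z + 3*y*z - 3*z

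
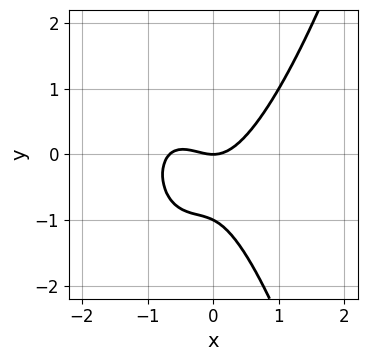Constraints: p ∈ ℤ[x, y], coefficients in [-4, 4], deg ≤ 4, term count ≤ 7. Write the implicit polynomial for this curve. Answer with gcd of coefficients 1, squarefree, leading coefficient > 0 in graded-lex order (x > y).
(a) deg p = 3. A generic line meets the curve in up to 3 points.
(b) From the visible intercepts: among the integer gridlines, it crosses the y-axis at y ∈ {-1, 0}; it crosses the x-axis at the gridline x = 0.
(c) Fitting integer coefficients to these (and the overall shape) gives p.

3*x^3 + 2*x^2 - x*y - 2*y^2 - 2*y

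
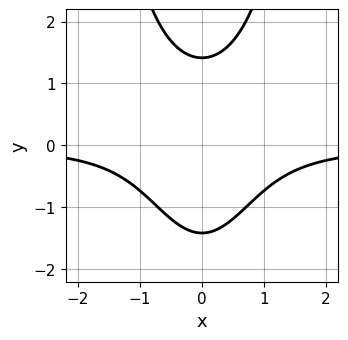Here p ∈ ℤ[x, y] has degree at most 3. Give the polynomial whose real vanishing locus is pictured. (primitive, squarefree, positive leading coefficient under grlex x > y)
2*x^2*y - y^2 + 2

deg p = 3.
Symmetries: it's symmetric under x → −x, forcing even powers of x.
Against the integer gridlines: it misses every integer gridline on the x-axis.
These observations pin down the coefficients.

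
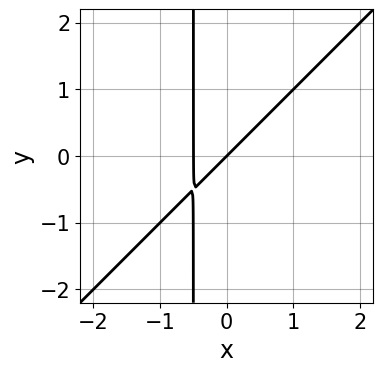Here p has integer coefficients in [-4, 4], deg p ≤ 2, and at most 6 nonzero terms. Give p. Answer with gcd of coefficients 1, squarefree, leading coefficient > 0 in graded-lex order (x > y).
2*x^2 - 2*x*y + x - y

(a) Degree: a generic line meets the curve in up to 2 points, so deg p = 2.
(b) Reading off the gridlines: it crosses the x-axis at the gridline x = 0; one y-axis crossing is at y = 0.
(c) Fitting integer coefficients to these (and the overall shape) gives p.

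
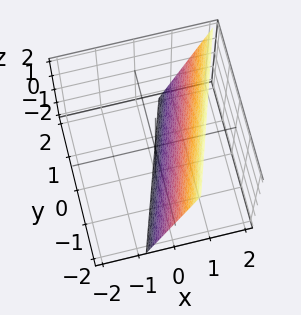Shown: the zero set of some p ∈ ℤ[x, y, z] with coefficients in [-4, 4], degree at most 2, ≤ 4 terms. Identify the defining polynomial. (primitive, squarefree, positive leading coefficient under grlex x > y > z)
3*x - y - z - 2

(a) deg p = 1. The surface is flat (a plane).
(b) Checking where it meets the axes: it meets the z-axis at z = -2 (among the integer gridlines); one y-axis crossing is at y = -2.
(c) Putting this together gives p.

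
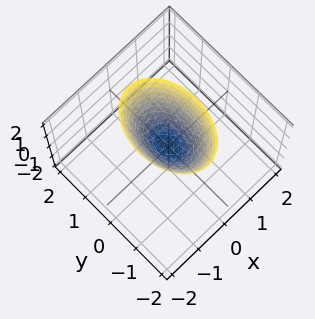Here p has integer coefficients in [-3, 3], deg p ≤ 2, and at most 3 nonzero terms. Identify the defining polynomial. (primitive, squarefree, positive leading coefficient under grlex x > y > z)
2*x^2 + y^2 - z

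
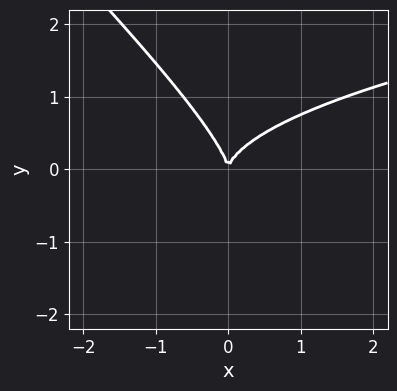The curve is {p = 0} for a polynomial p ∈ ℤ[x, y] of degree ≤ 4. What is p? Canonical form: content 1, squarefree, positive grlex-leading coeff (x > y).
(a) The degree is 3 — no degree-2 curve has this shape.
(b) Checking where it meets the axes: one x-axis crossing is at x = 0; one y-axis crossing is at y = 0.
(c) Together with the visible shape, these determine p as stated.

x*y^2 + y^3 - x^2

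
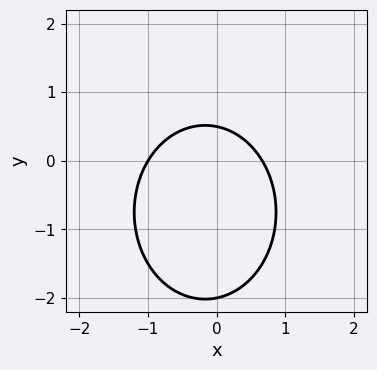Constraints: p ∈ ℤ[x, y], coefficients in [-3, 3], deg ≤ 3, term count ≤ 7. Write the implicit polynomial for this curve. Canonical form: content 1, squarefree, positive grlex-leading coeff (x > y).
3*x^2 + 2*y^2 + x + 3*y - 2

1. Degree: a generic line meets the curve in up to 2 points, so deg p = 2.
2. Checking where it meets the axes: it crosses the x-axis at the gridline x = -1; it meets the y-axis at y = -2 (among the integer gridlines).
3. Putting this together gives p.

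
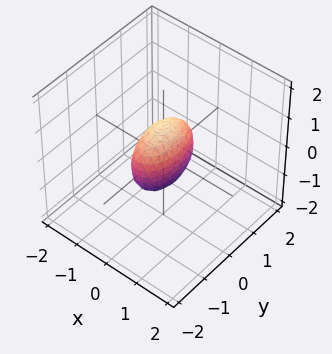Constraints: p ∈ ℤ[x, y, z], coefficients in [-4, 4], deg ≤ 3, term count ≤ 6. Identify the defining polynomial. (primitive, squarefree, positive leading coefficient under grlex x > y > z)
3*x^2 + y^2 + z^2 - 1

(a) The degree is 2 — a closed, bounded, convex surface; a quadric.
(b) Symmetries: the z ↦ −z reflection is a symmetry, so z appears only in even powers; mirror symmetry x ↦ −x ⇒ only even powers of x; mirror symmetry y ↦ −y ⇒ only even powers of y.
(c) Observable constraints: the z-axis gridline crossings are at z ∈ {-1, 1}; among the integer gridlines, it crosses the y-axis at y ∈ {-1, 1}.
(d) Assembling these constraints gives the stated polynomial.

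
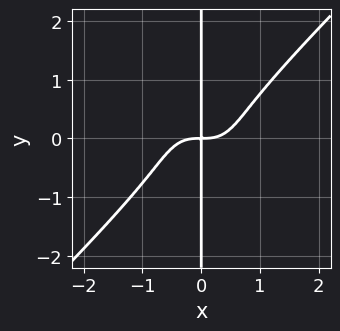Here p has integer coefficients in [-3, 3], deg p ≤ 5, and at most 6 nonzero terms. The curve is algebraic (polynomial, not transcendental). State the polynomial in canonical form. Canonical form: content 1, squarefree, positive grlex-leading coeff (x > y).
3*x^4 - x^3*y + x^2*y^2 - 3*x*y^3 - 2*x*y

1. deg p = 4. No degree-3 curve has this shape.
2. From the axis intercepts and sections: every point of the y-axis in the box is on the curve.
3. Matching integer coefficients to the picture gives p.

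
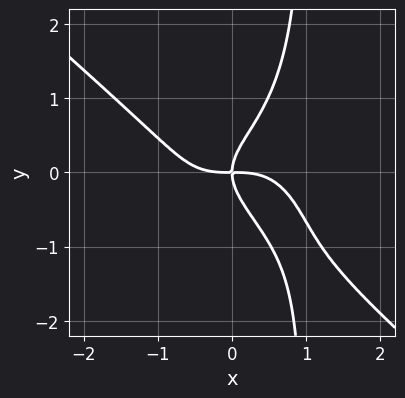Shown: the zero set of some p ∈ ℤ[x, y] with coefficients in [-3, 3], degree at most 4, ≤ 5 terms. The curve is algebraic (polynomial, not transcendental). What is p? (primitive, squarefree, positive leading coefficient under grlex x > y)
2*x^4 + 3*x*y^3 - 3*y^3 + 3*x*y

1. The degree is 4 — no degree-3 curve has this shape.
2. Checking where it meets the axes: it meets the x-axis at x = 0 (among the integer gridlines); it meets the y-axis at y = 0 (among the integer gridlines).
3. Matching integer coefficients to the picture gives p.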